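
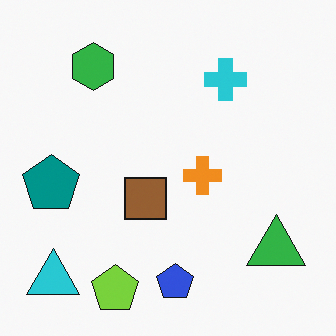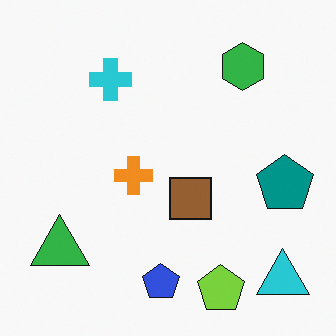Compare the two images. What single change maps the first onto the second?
The image was flipped horizontally (left ↔ right).

The teal pentagon is in the left of the first image and the right of the second — shapes on opposite sides of the vertical midline have swapped in a mirror flip.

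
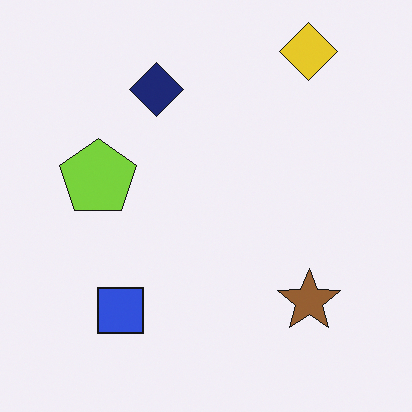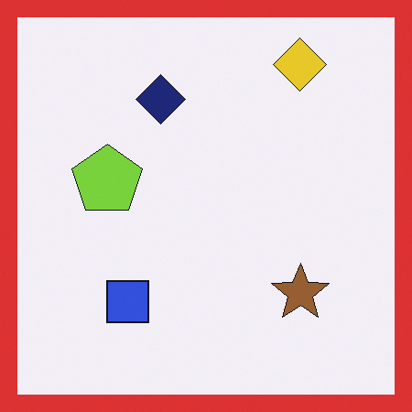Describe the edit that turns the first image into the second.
The image was framed with a red border.

A solid red frame runs around the edge of the second image, with the content slightly shrunk inside it.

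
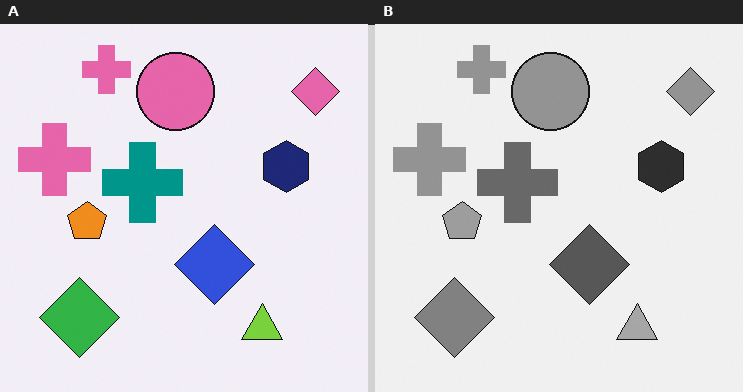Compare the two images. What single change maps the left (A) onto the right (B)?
This is the original image converted to grayscale.

All color is removed — every shape is now a shade of grey.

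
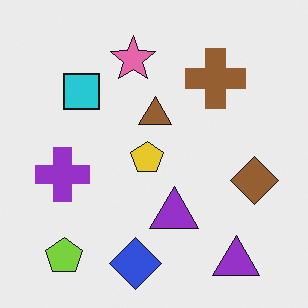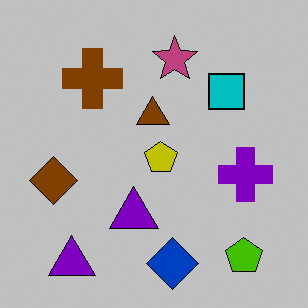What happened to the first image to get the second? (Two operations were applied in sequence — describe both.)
The second image is the first flipped horizontally (left ↔ right), then heavily posterized to just a handful of flat colors.

The brown diamond is in the right of the first image and the left of the second — shapes on opposite sides of the vertical midline have swapped in a mirror flip. Each flat color has snapped to a coarser quantized level — most visibly, the near-white background has dropped to a flat grey.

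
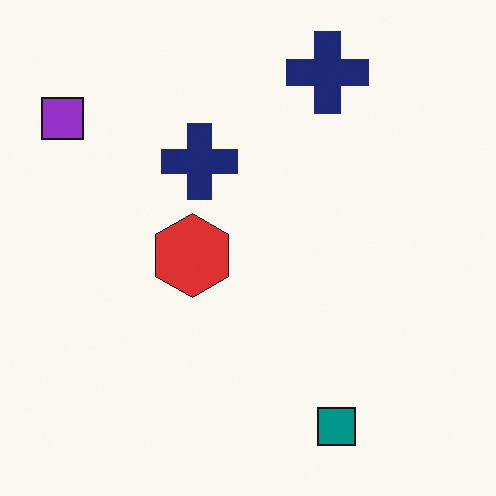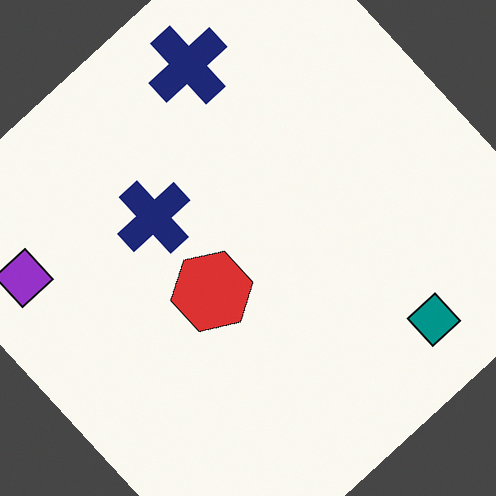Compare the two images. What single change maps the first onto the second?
The transformation is: rotated counter-clockwise by a large amount — several tens of degrees.

Every shape is tilted by the same angle and the image corners show triangular fill wedges — a whole-image rotation by a non-right angle.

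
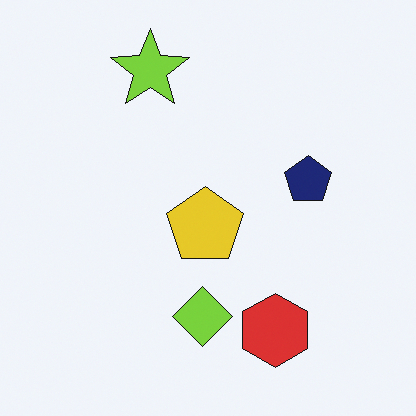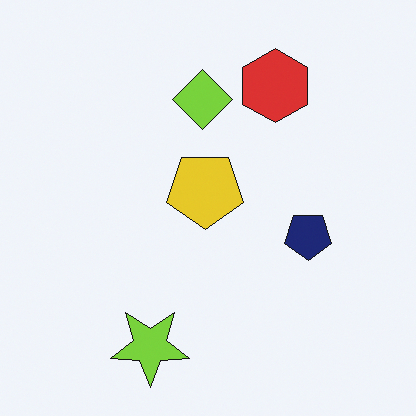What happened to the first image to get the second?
It was flipped vertically (top ↔ bottom).

The lime star is in the top of the first image and the bottom of the second — shapes on opposite sides of the horizontal midline have swapped in a mirror flip.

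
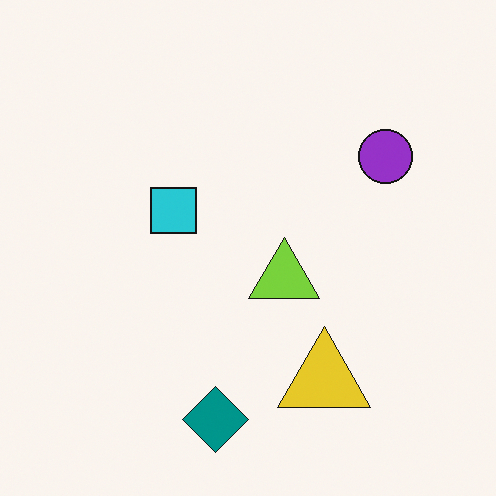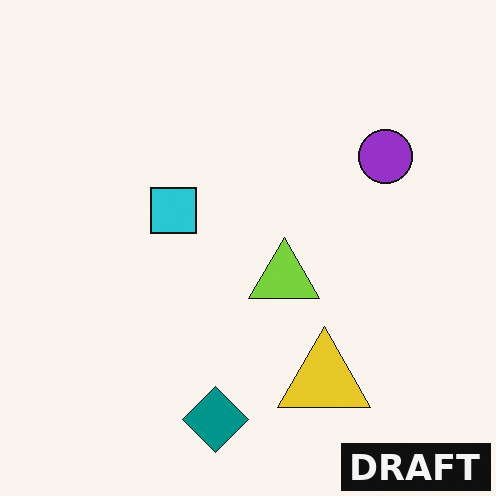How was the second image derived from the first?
The transformation is: watermarked with the text "DRAFT" in the lower-right corner.

A dark label reading "DRAFT" appears in the lower-right corner.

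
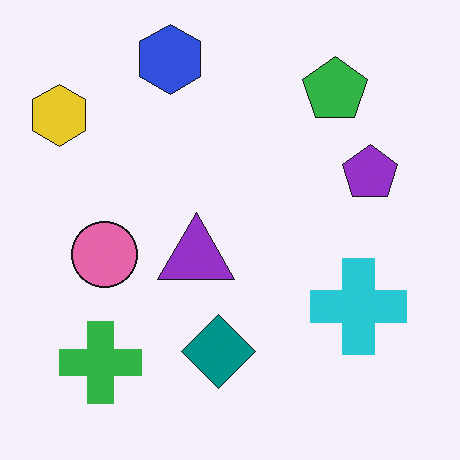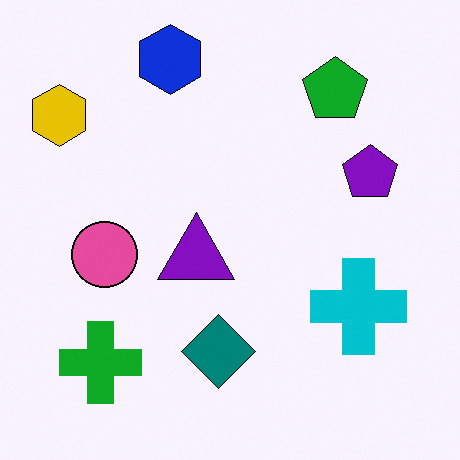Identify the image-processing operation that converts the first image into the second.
The image was given slightly increased contrast.

Tones are pushed away from mid-grey across the whole image — a global contrast change.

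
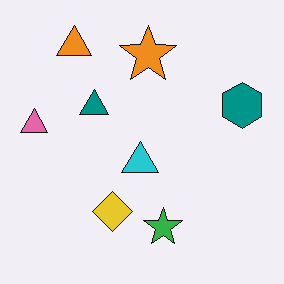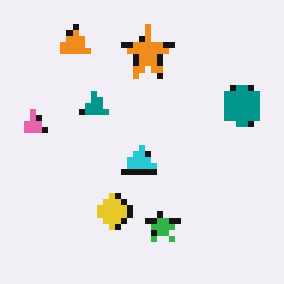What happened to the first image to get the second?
The transformation is: moderately pixelated.

Shapes are reduced to large square blocks; fine edges and outlines are lost — a downscale-then-upscale (mosaic) effect.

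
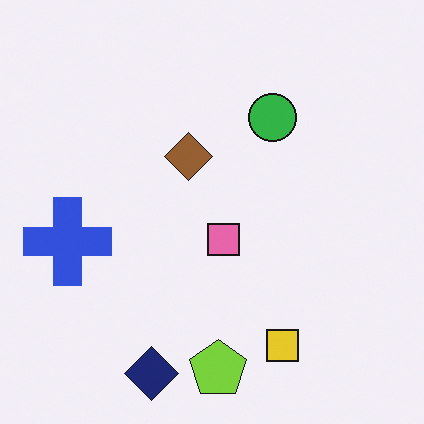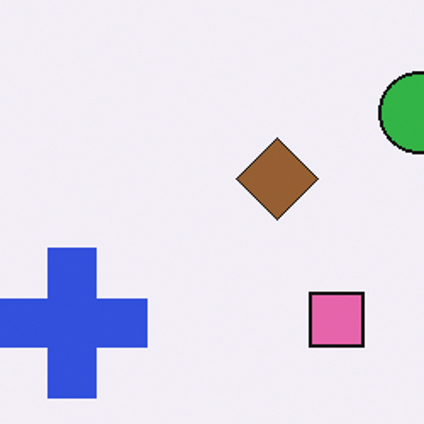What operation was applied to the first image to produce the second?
It was cropped to a noticeably smaller region and rescaled.

The visible shapes are larger and the field of view is narrower; shapes near the original edges may be partly or wholly outside the frame — a crop-and-rescale.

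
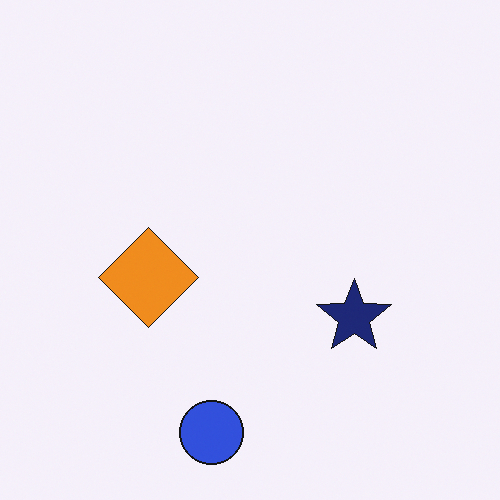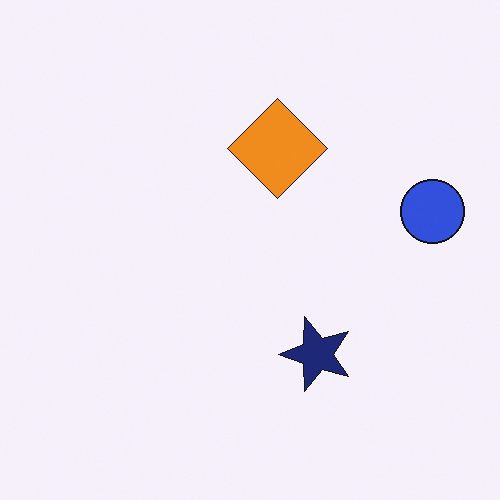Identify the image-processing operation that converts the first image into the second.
This is the original image transposed (reflected across the top-left ↔ bottom-right diagonal).

Shapes have swapped their row and column positions — what was in the top-right is now in the bottom-left — a diagonal reflection.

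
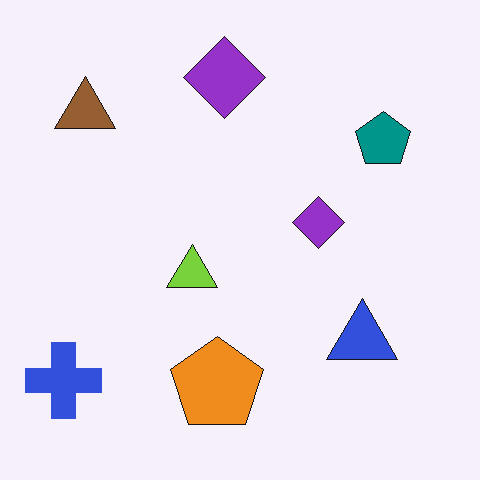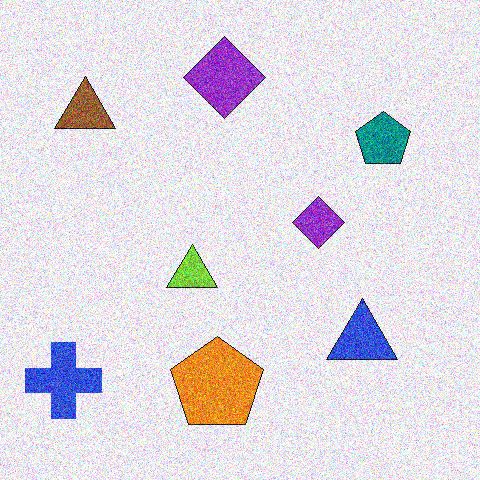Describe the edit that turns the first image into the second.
This is the original image degraded with heavy additive noise.

Random speckle covers the whole image, including the flat background.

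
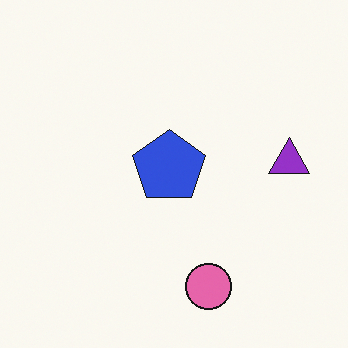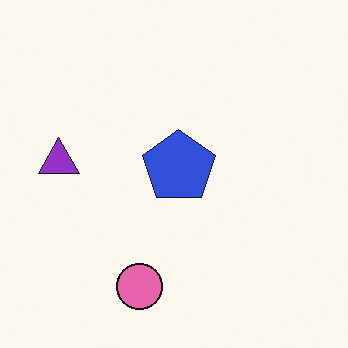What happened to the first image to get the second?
Flipped horizontally (left ↔ right).

The purple triangle is in the right of the first image and the left of the second — shapes on opposite sides of the vertical midline have swapped in a mirror flip.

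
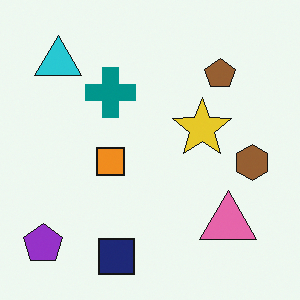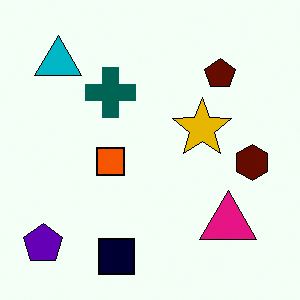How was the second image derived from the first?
The transformation is: boosted in contrast.

Tones are pushed away from mid-grey across the whole image — a global contrast change.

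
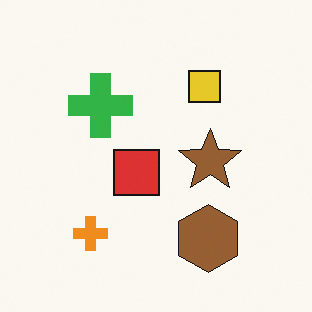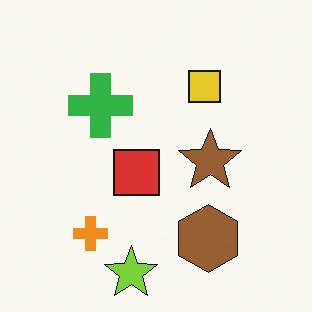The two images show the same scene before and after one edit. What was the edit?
The second image is the first overlaid with an additional lime star.

A lime star appears in the second image that is absent from the first.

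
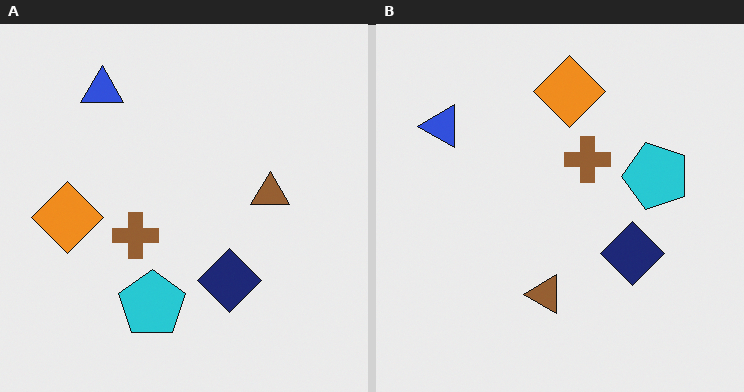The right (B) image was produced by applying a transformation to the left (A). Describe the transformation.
This is the original image transposed (reflected across the top-left ↔ bottom-right diagonal).

Shapes have swapped their row and column positions — what was in the top-right is now in the bottom-left — a diagonal reflection.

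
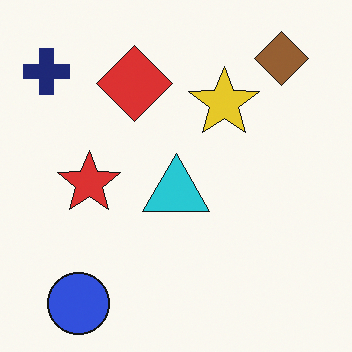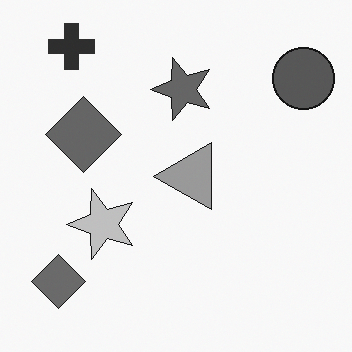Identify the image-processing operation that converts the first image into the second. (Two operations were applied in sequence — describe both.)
It was converted to grayscale, then transposed (reflected across the top-left ↔ bottom-right diagonal).

All color is removed — every shape is now a shade of grey. Shapes have swapped their row and column positions — what was in the top-right is now in the bottom-left — a diagonal reflection.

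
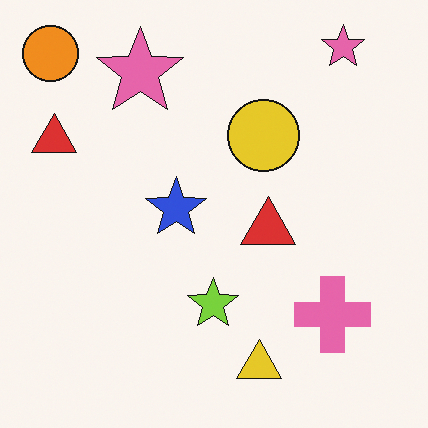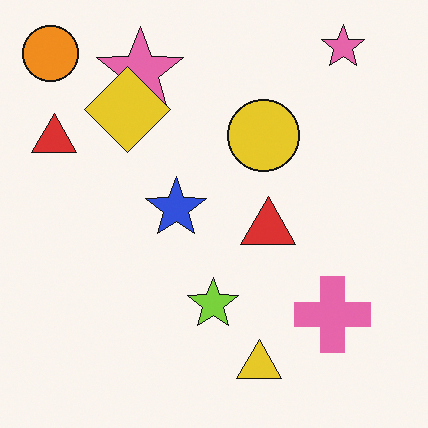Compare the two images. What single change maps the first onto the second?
The image was overlaid with an additional yellow diamond.

A yellow diamond appears in the second image that is absent from the first.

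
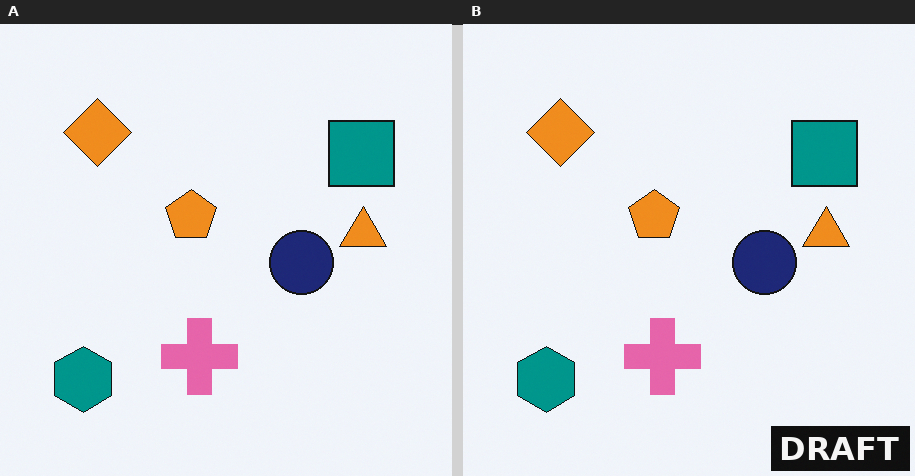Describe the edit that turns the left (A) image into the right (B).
This is the original image watermarked with the text "DRAFT" in the lower-right corner.

A dark label reading "DRAFT" appears in the lower-right corner.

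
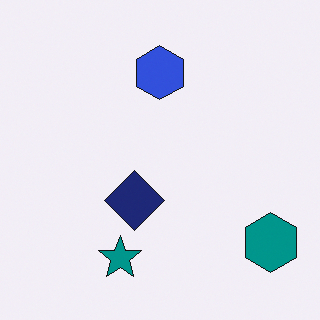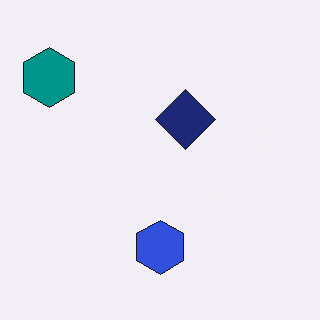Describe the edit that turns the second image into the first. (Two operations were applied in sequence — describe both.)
It was rotated 180°, then overlaid with an additional teal star.

The teal hexagon sits in the top-left of the second image and the bottom-right of the first — consistent with a whole-image 180° rotation. A teal star appears in the first image that is absent from the second.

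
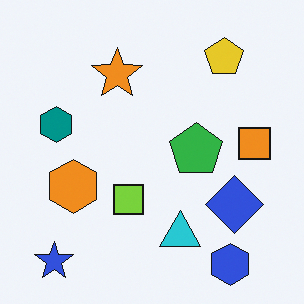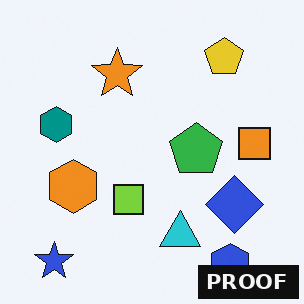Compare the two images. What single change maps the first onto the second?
It was watermarked with the text "PROOF" in the lower-right corner.

A dark label reading "PROOF" appears in the lower-right corner.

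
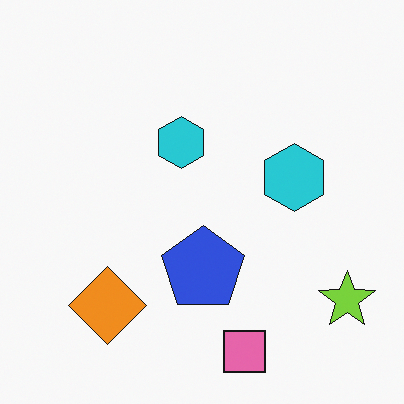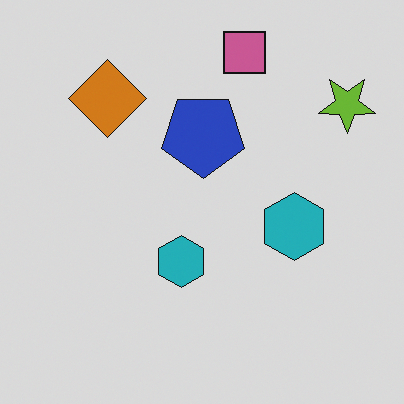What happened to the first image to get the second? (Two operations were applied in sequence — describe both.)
The second image is the first slightly darkened, then flipped vertically (top ↔ bottom).

Every pixel — background and shapes alike — is uniformly darkened. The pink square is in the bottom of the first image and the top of the second — shapes on opposite sides of the horizontal midline have swapped in a mirror flip.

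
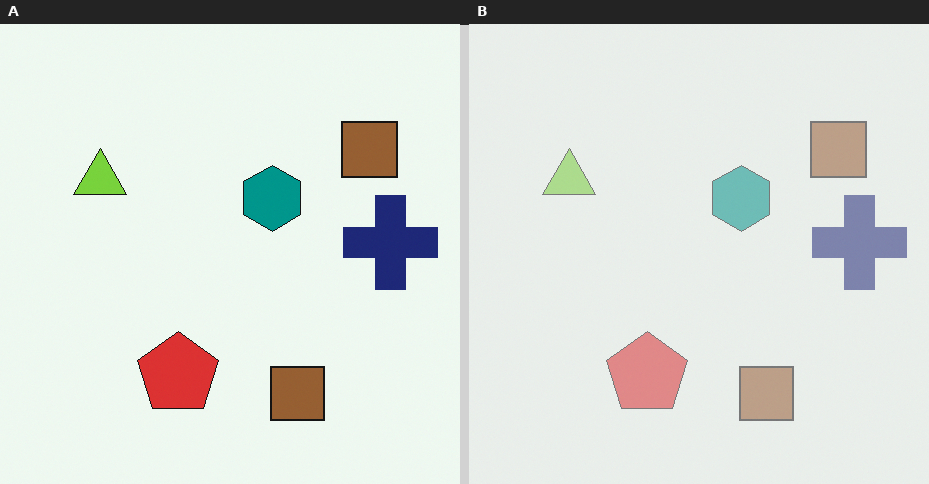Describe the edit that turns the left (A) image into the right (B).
It was given much lower contrast.

Tones are pushed toward mid-grey across the whole image — a global contrast change.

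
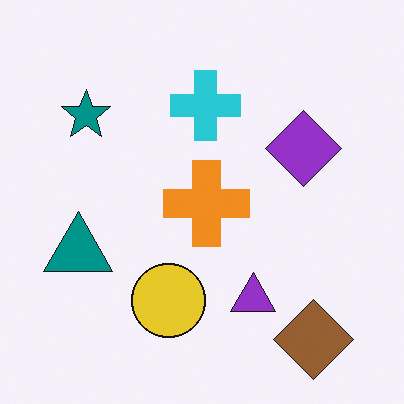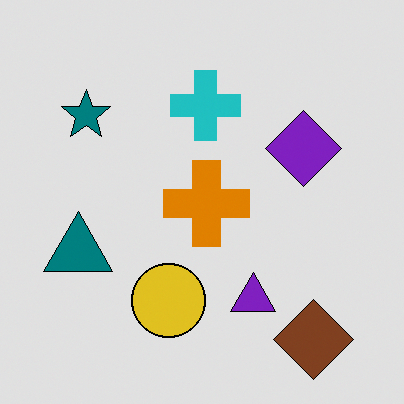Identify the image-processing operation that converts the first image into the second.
The image was moderately posterized.

Each flat color has snapped to a coarser quantized level — most visibly, the near-white background has dropped to a flat grey.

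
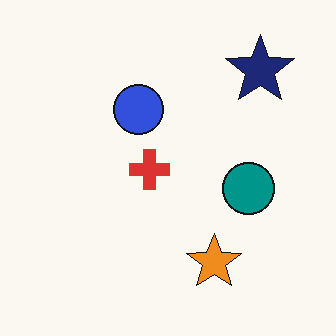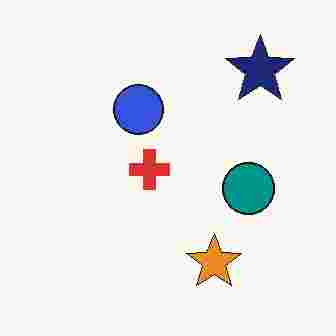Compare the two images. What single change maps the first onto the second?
The second image is the first degraded with heavy JPEG compression.

Blocky 8×8 compression artifacts appear around shape edges and the flat background shows ringing — characteristic JPEG degradation.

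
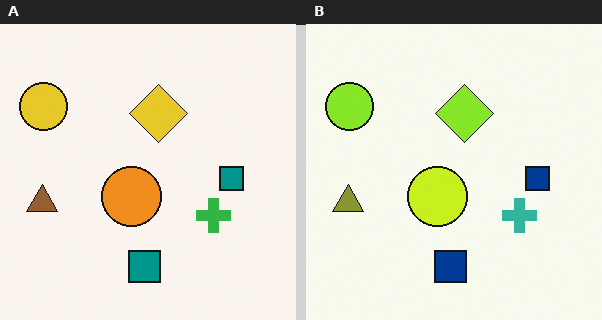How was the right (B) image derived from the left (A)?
The right (B) image is the left (A) hue-shifted slightly.

Every shape's color has rotated by the same amount around the hue wheel — a uniform hue shift.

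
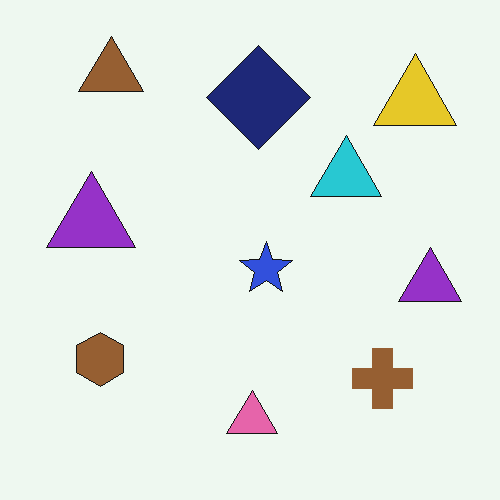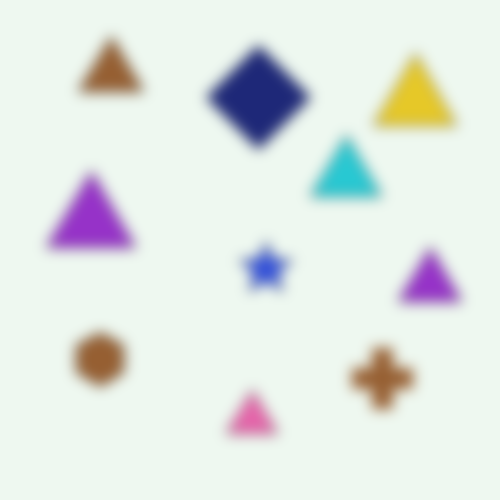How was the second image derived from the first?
Strongly gaussian-blurred.

Shape edges and outlines are uniformly softened across the whole image.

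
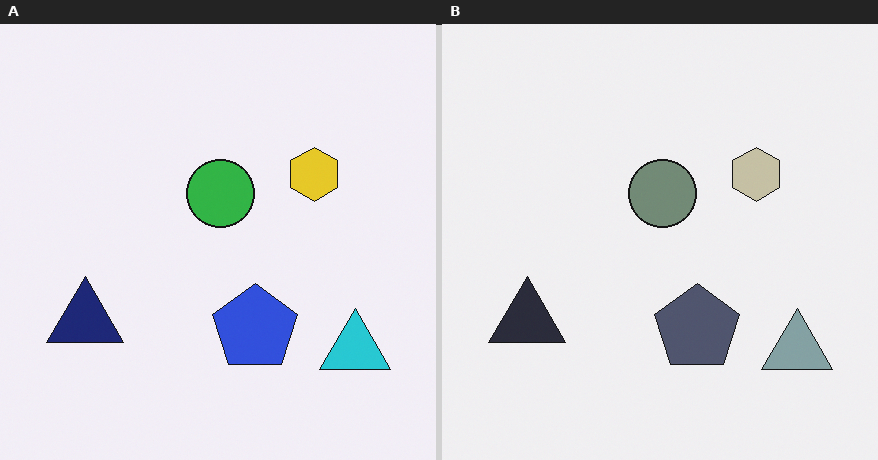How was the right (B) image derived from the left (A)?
Made much more muted (saturation change).

All colors are more muted and greyish — a global saturation change.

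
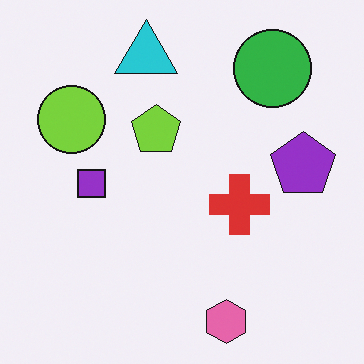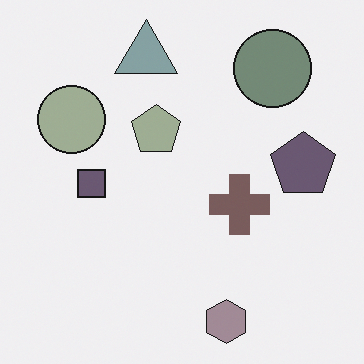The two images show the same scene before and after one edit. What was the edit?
The second image is the first heavily desaturated.

All colors are more muted and greyish — a global saturation change.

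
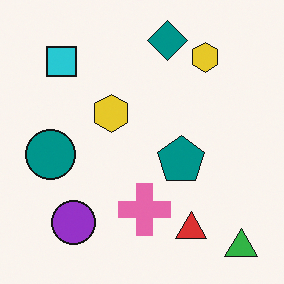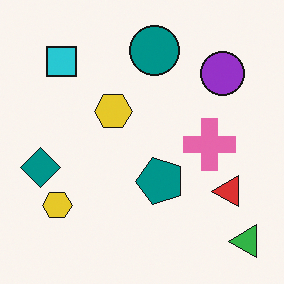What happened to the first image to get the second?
This is the original image transposed (reflected across the top-left ↔ bottom-right diagonal).

Shapes have swapped their row and column positions — what was in the top-right is now in the bottom-left — a diagonal reflection.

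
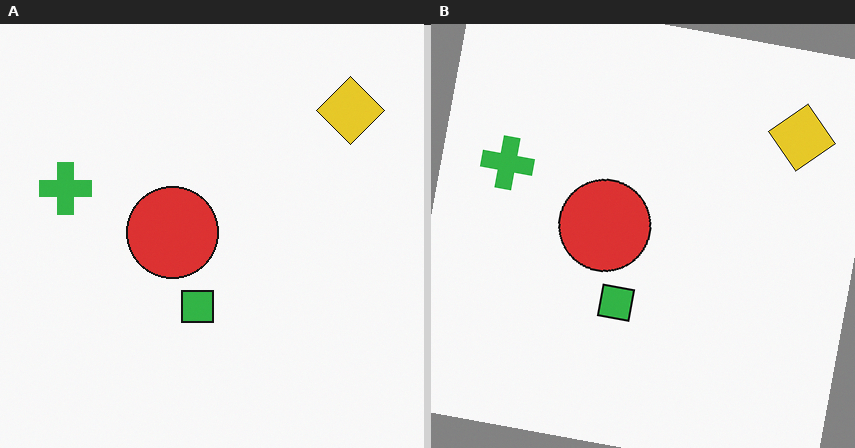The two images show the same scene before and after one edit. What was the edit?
This is the original image rotated clockwise by a small amount.

Every shape is tilted by the same angle and the image corners show triangular fill wedges — a whole-image rotation by a non-right angle.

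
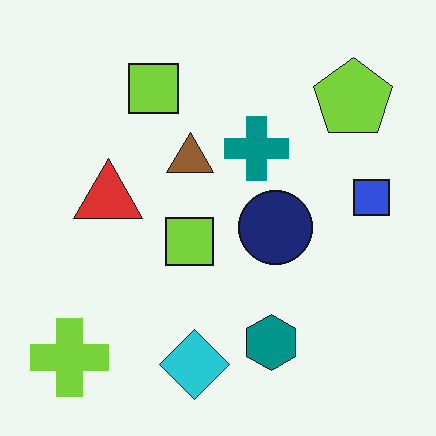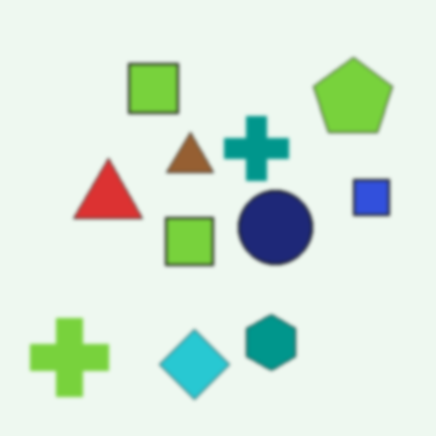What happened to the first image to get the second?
This is the original image given a subtle gaussian blur.

Shape edges and outlines are uniformly softened across the whole image.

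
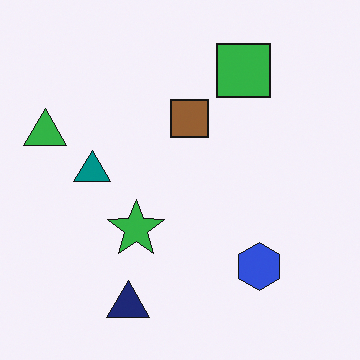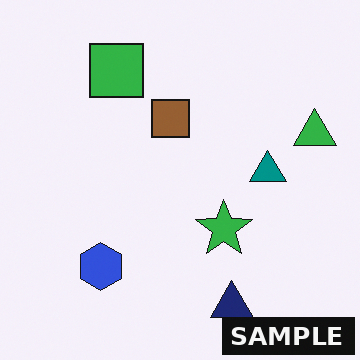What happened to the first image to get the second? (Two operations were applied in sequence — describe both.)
The second image is the first flipped horizontally (left ↔ right), then watermarked with the text "SAMPLE" in the lower-right corner.

The green triangle is in the left of the first image and the right of the second — shapes on opposite sides of the vertical midline have swapped in a mirror flip. A dark label reading "SAMPLE" appears in the lower-right corner.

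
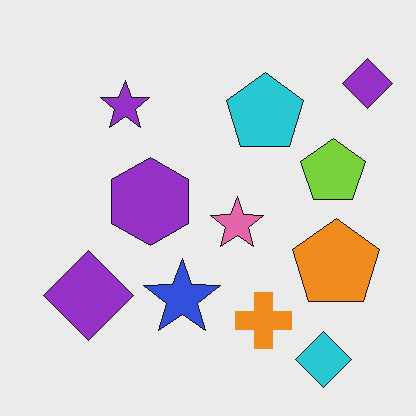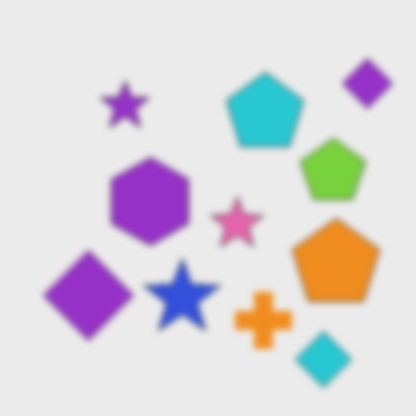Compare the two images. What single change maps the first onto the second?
It was moderately blurred.

Shape edges and outlines are uniformly softened across the whole image.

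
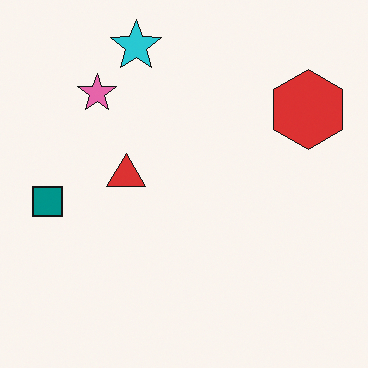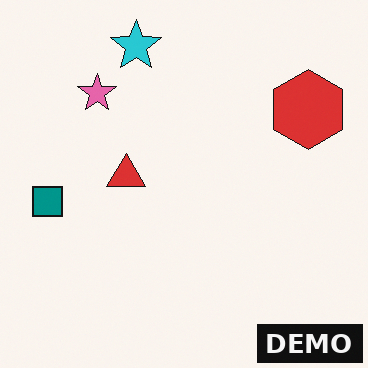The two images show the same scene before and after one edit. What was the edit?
It was watermarked with the text "DEMO" in the lower-right corner.

A dark label reading "DEMO" appears in the lower-right corner.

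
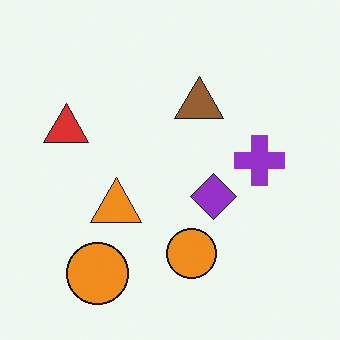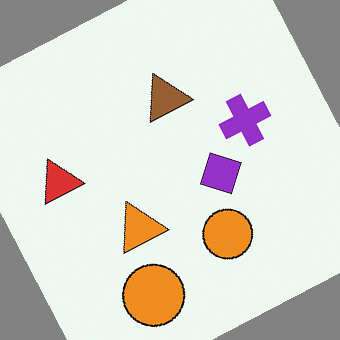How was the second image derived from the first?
The second image is the first rotated counter-clockwise by a moderate amount.

Every shape is tilted by the same angle and the image corners show triangular fill wedges — a whole-image rotation by a non-right angle.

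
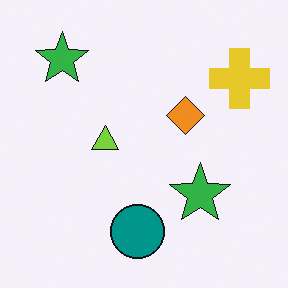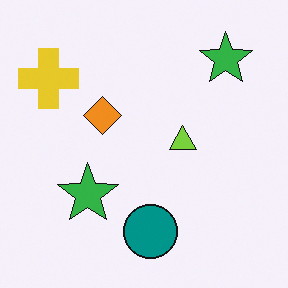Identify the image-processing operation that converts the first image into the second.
The image was flipped horizontally (left ↔ right).

The yellow cross is in the top-right of the first image and the top-left of the second — shapes on opposite sides of the vertical midline have swapped in a mirror flip.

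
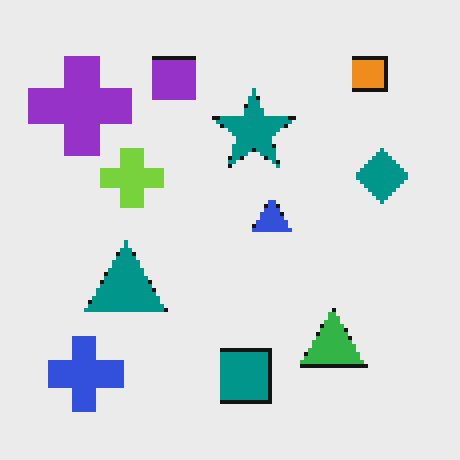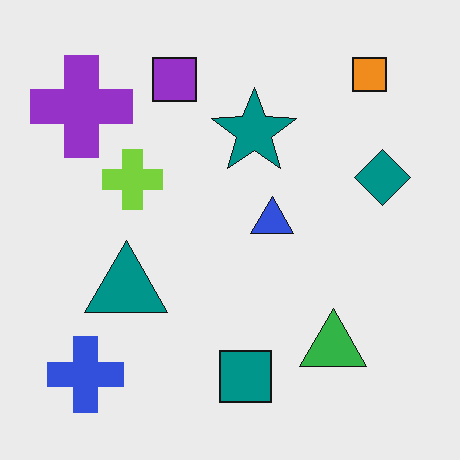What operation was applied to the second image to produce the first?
The image was mildly pixelated.

Shapes are reduced to large square blocks; fine edges and outlines are lost — a downscale-then-upscale (mosaic) effect.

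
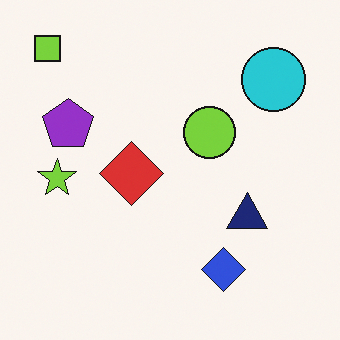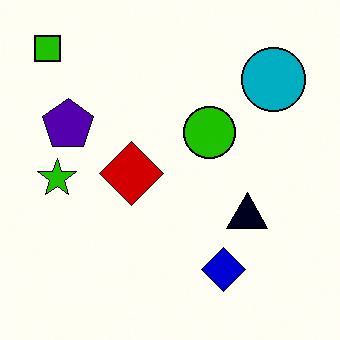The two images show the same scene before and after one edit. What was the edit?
This is the original image given much higher contrast.

Tones are pushed away from mid-grey across the whole image — a global contrast change.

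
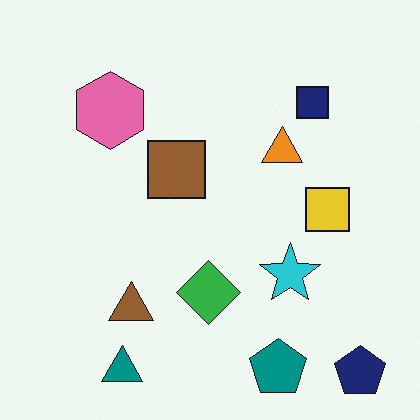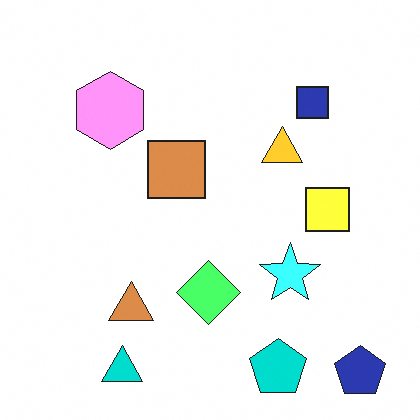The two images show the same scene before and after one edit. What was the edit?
This is the original image substantially brightened.

Every pixel — background and shapes alike — is uniformly brightened.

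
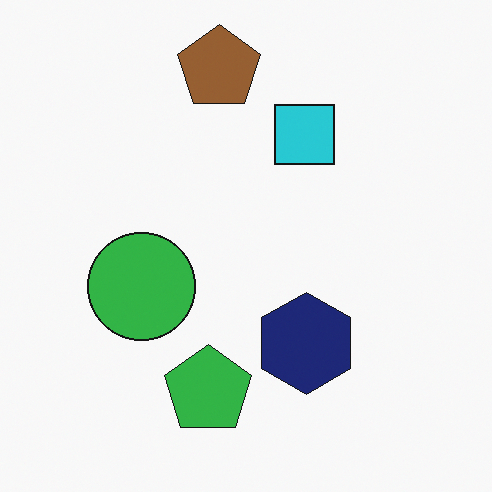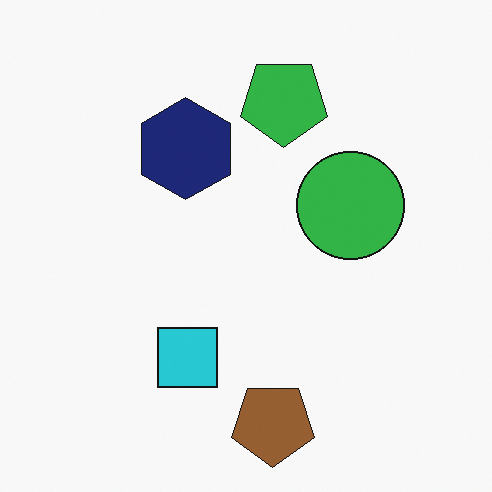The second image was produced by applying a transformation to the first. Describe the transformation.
It was rotated 180°.

The brown pentagon sits in the top of the first image and the bottom of the second — consistent with a whole-image 180° rotation.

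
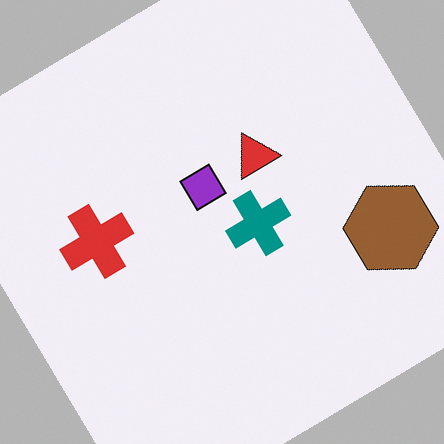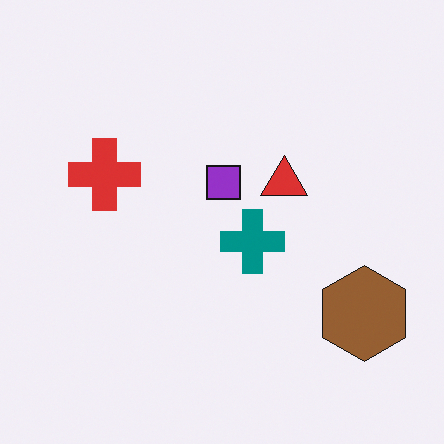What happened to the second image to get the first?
The first image is the second rotated counter-clockwise by a large amount — several tens of degrees.

Every shape is tilted by the same angle and the image corners show triangular fill wedges — a whole-image rotation by a non-right angle.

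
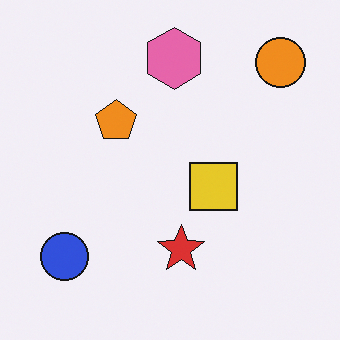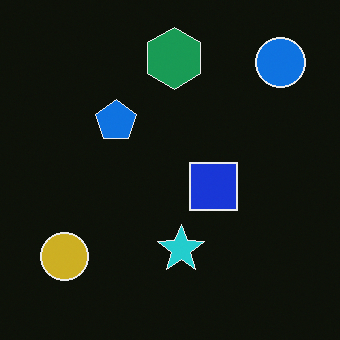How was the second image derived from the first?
The second image is the first color-inverted (negative).

The light background has become dark and every shape's color is its complement — a photographic negative.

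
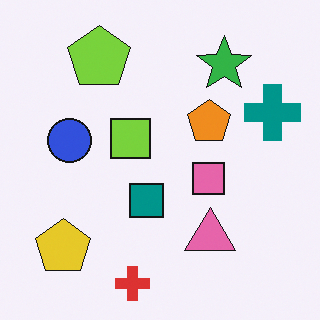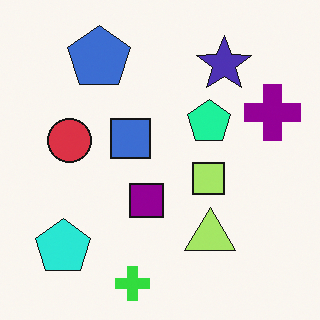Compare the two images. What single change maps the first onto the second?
It was hue-shifted noticeably.

Every shape's color has rotated by the same amount around the hue wheel — a uniform hue shift.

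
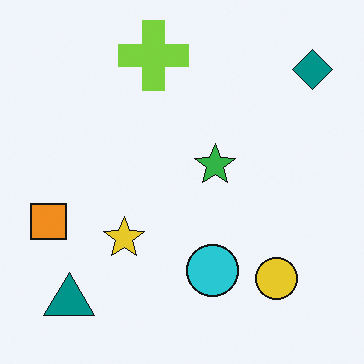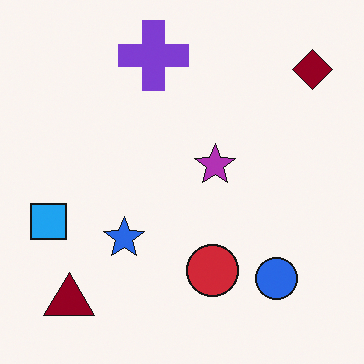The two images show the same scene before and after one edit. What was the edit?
Hue-shifted through roughly half the color wheel.

Every shape's color has rotated by the same amount around the hue wheel — a uniform hue shift.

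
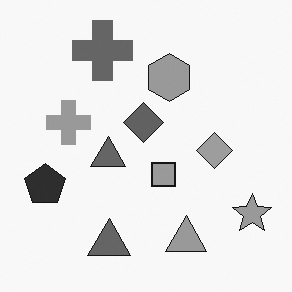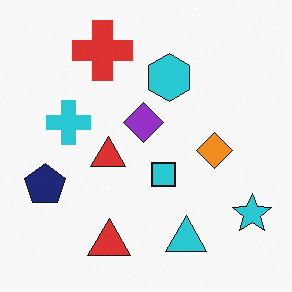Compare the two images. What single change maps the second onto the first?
This is the original image converted to grayscale.

All color is removed — every shape is now a shade of grey.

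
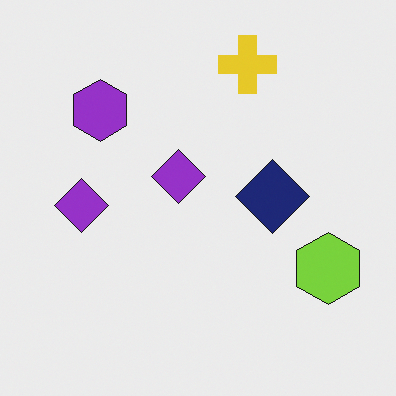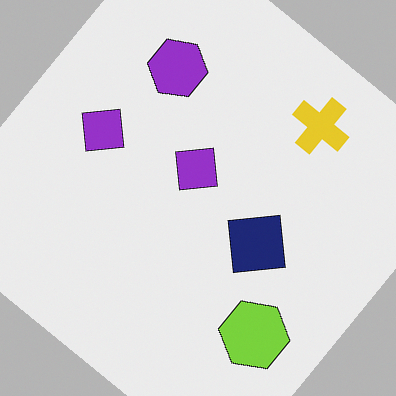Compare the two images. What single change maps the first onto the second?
This is the original image rotated clockwise by a large amount — several tens of degrees.

Every shape is tilted by the same angle and the image corners show triangular fill wedges — a whole-image rotation by a non-right angle.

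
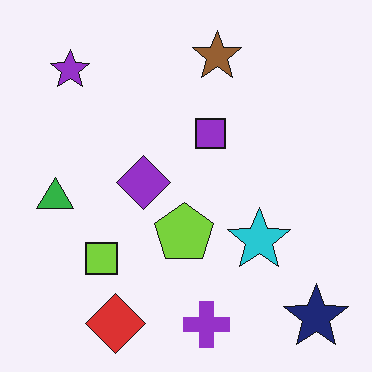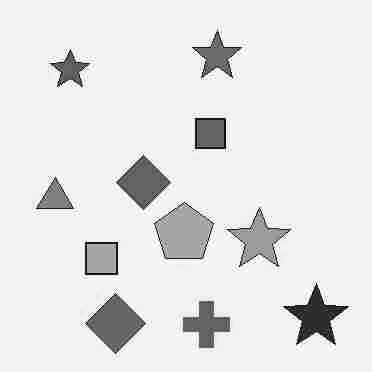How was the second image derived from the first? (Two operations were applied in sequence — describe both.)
The second image is the first degraded with heavy JPEG compression, then converted to grayscale.

Blocky 8×8 compression artifacts appear around shape edges and the flat background shows ringing — characteristic JPEG degradation. All color is removed — every shape is now a shade of grey.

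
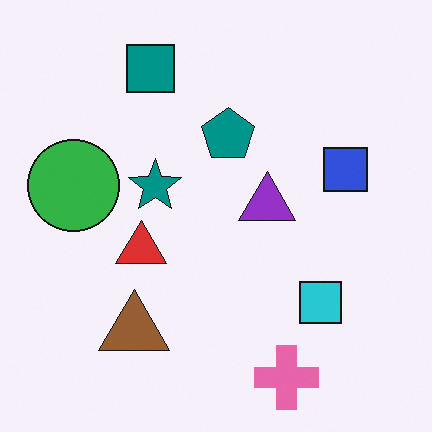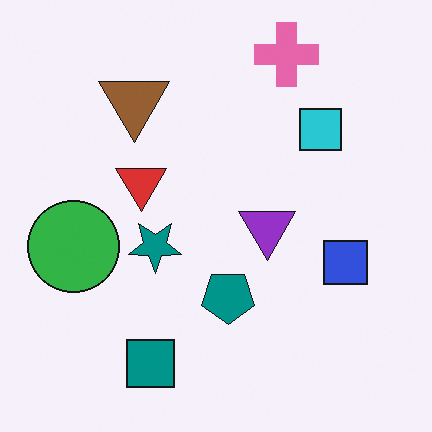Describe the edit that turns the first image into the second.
Flipped vertically (top ↔ bottom).

The pink cross is in the bottom of the first image and the top of the second — shapes on opposite sides of the horizontal midline have swapped in a mirror flip.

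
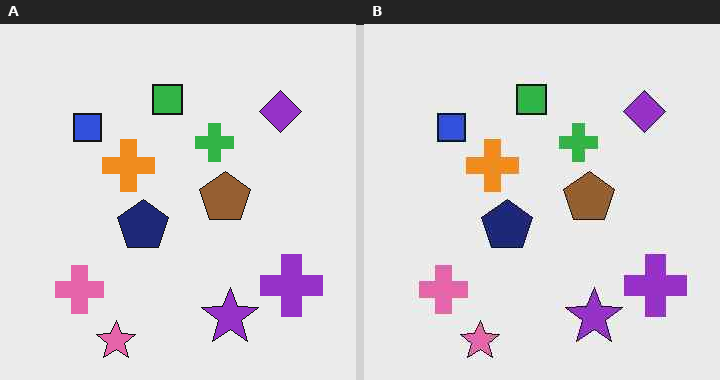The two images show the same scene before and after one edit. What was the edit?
It was JPEG-compressed with visible artifacts.

Blocky 8×8 compression artifacts appear around shape edges and the flat background shows ringing — characteristic JPEG degradation.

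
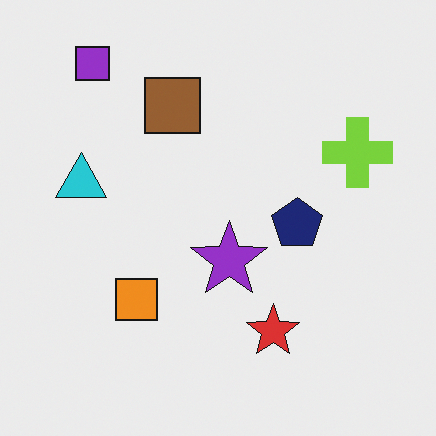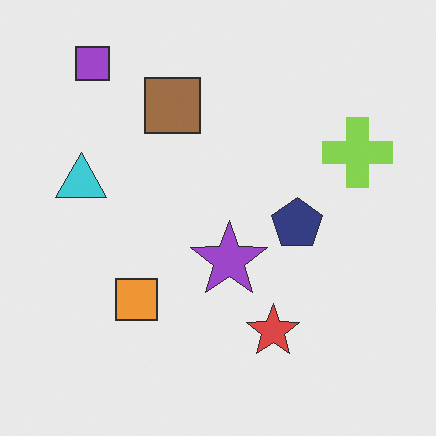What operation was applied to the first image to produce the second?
It was given slightly reduced contrast.

Tones are pushed toward mid-grey across the whole image — a global contrast change.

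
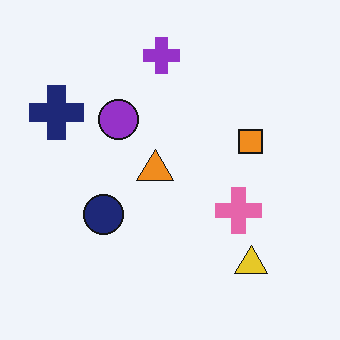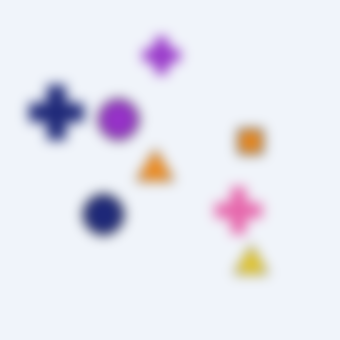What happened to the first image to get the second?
The transformation is: strongly gaussian-blurred.

Shape edges and outlines are uniformly softened across the whole image.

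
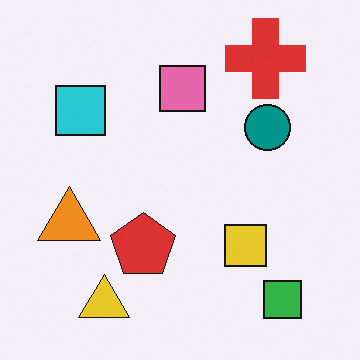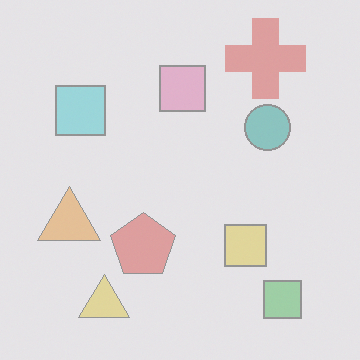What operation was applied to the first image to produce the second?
It was given much lower contrast.

Tones are pushed toward mid-grey across the whole image — a global contrast change.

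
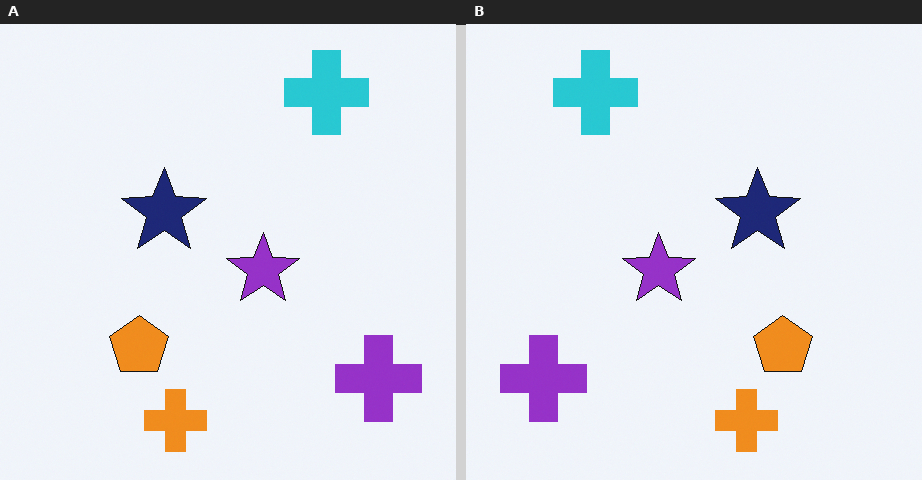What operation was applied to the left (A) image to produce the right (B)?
The right (B) image is the left (A) flipped horizontally (left ↔ right).

The purple cross is in the bottom-right of the left (A) image and the bottom-left of the right (B) — shapes on opposite sides of the vertical midline have swapped in a mirror flip.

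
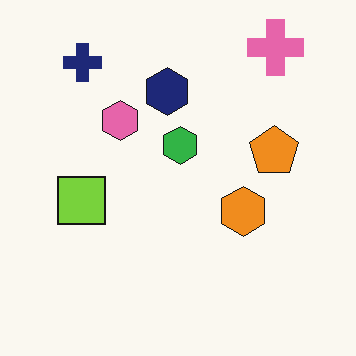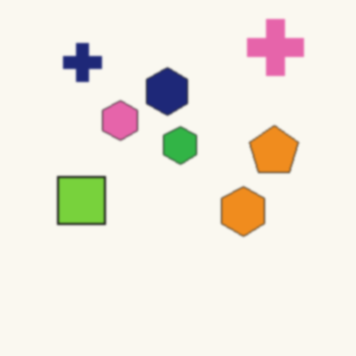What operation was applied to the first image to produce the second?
It was lightly blurred.

Shape edges and outlines are uniformly softened across the whole image.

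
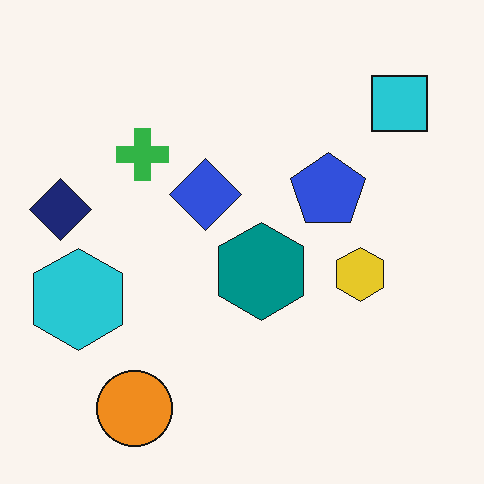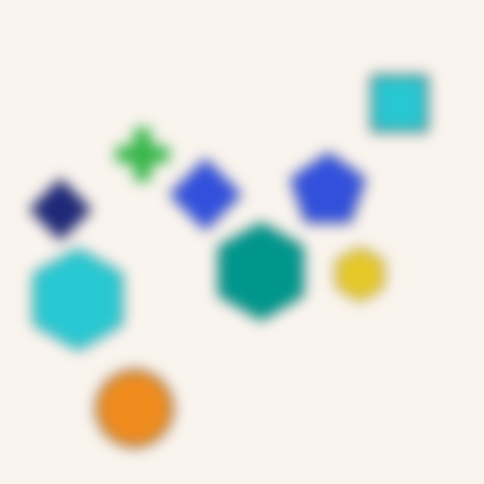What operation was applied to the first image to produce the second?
It was heavily blurred.

Shape edges and outlines are uniformly softened across the whole image.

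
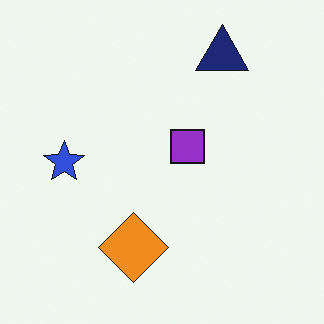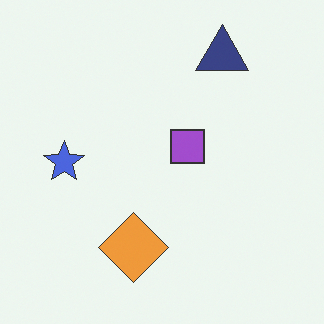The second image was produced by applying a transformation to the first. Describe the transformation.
Given slightly reduced contrast.

Tones are pushed toward mid-grey across the whole image — a global contrast change.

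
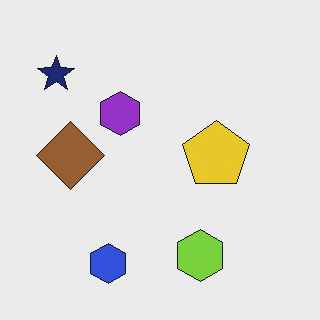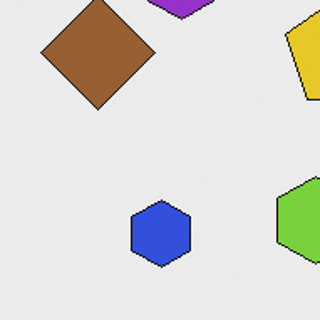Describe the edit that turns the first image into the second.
The image was cropped tightly and scaled back up.

The visible shapes are larger and the field of view is narrower; shapes near the original edges may be partly or wholly outside the frame — a crop-and-rescale.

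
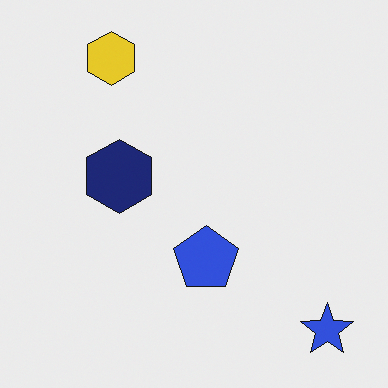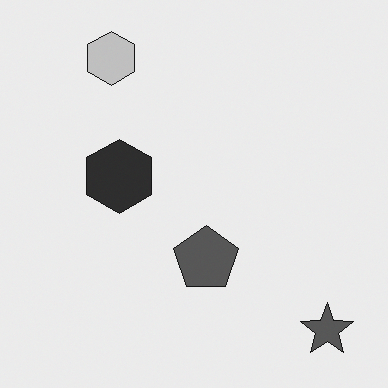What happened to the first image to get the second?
The image was converted to grayscale.

All color is removed — every shape is now a shade of grey.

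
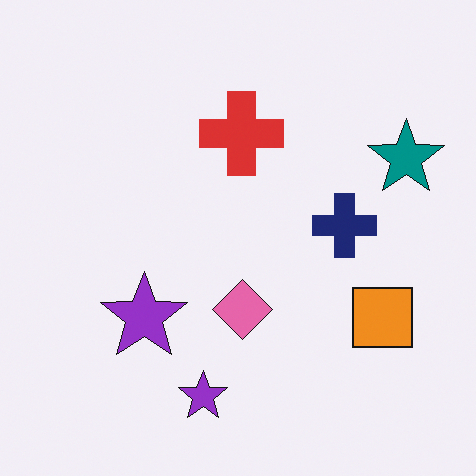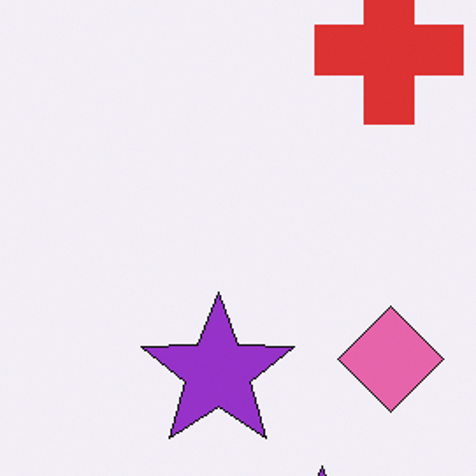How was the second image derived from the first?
The transformation is: cropped to a noticeably smaller region and rescaled.

The visible shapes are larger and the field of view is narrower; shapes near the original edges may be partly or wholly outside the frame — a crop-and-rescale.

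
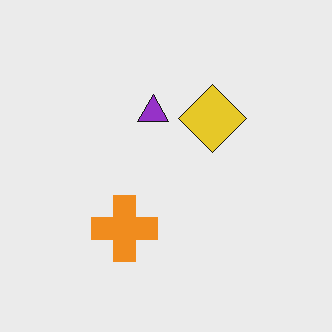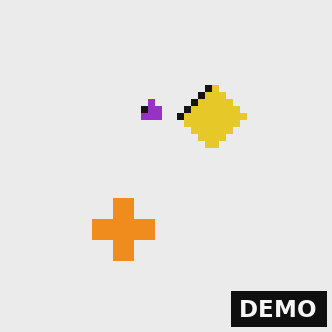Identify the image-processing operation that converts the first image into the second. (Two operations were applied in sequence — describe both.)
The transformation is: moderately pixelated, then watermarked with the text "DEMO" in the lower-right corner.

Shapes are reduced to large square blocks; fine edges and outlines are lost — a downscale-then-upscale (mosaic) effect. A dark label reading "DEMO" appears in the lower-right corner.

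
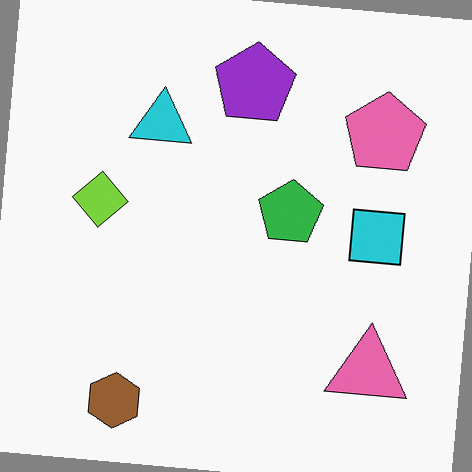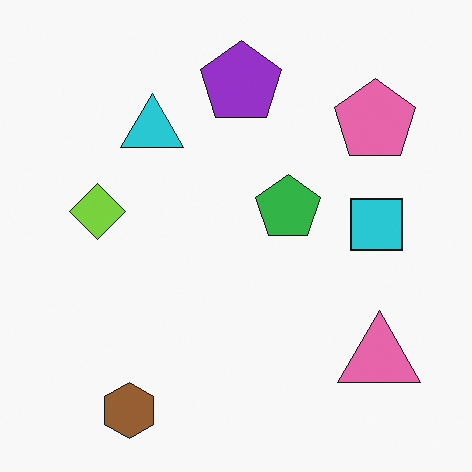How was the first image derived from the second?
Rotated clockwise by a slight angle.

Every shape is tilted by the same angle and the image corners show triangular fill wedges — a whole-image rotation by a non-right angle.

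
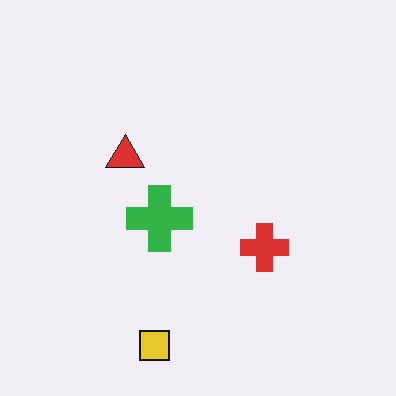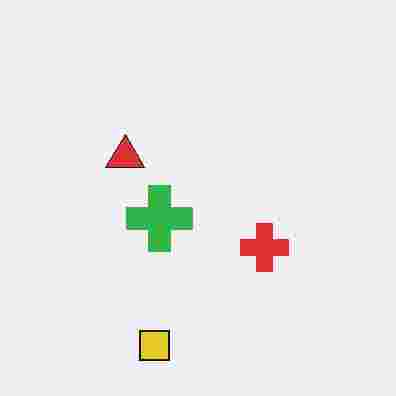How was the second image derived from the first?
The transformation is: degraded with heavy JPEG compression.

Blocky 8×8 compression artifacts appear around shape edges and the flat background shows ringing — characteristic JPEG degradation.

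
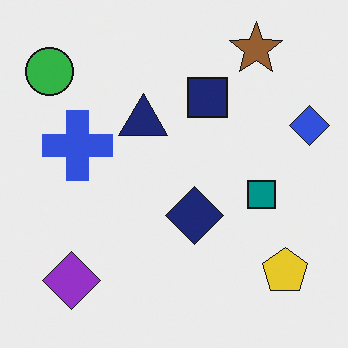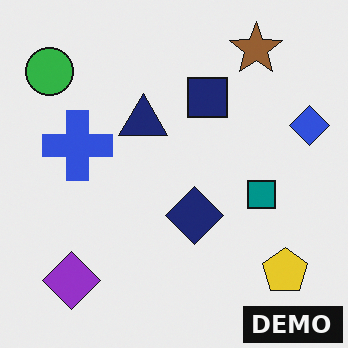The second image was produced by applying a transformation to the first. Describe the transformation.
Watermarked with the text "DEMO" in the lower-right corner.

A dark label reading "DEMO" appears in the lower-right corner.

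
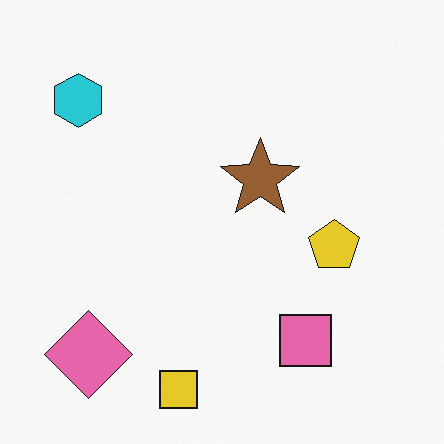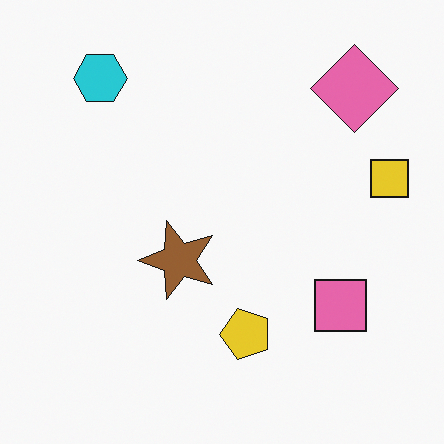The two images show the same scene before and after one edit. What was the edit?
The second image is the first transposed (reflected across the top-left ↔ bottom-right diagonal).

Shapes have swapped their row and column positions — what was in the top-right is now in the bottom-left — a diagonal reflection.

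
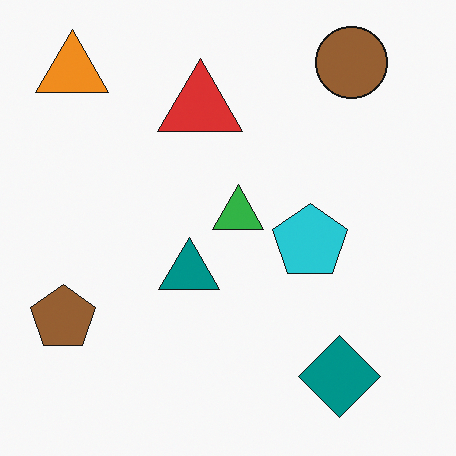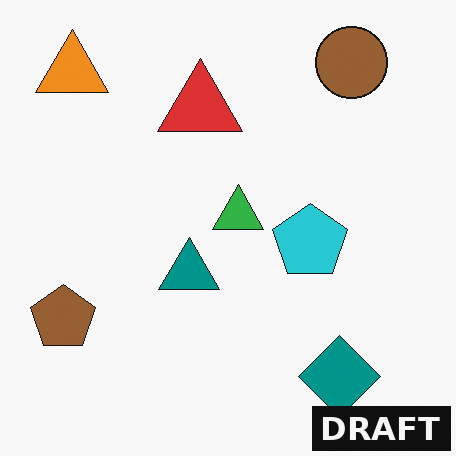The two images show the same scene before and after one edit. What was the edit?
Watermarked with the text "DRAFT" in the lower-right corner.

A dark label reading "DRAFT" appears in the lower-right corner.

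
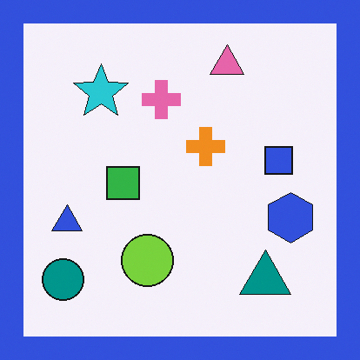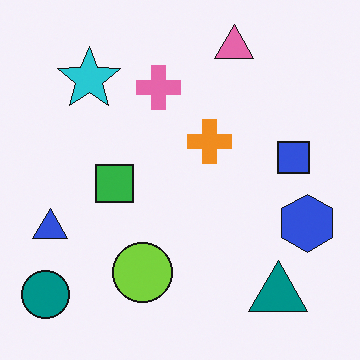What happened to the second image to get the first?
This is the original image framed with a blue border.

A solid blue frame runs around the edge of the first image, with the content slightly shrunk inside it.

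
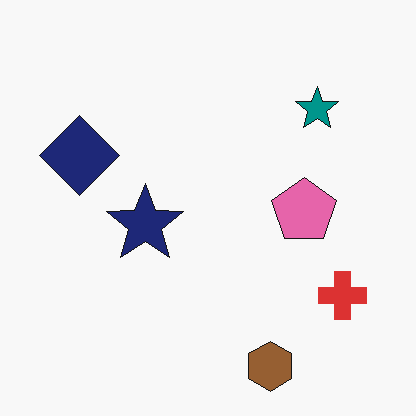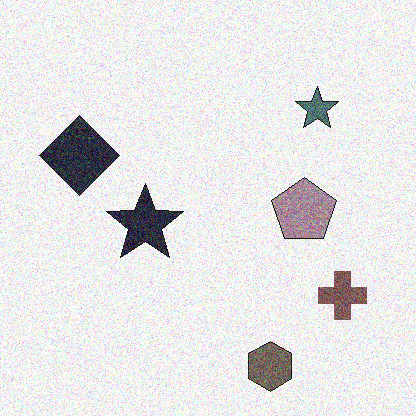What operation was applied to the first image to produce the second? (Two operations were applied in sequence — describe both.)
Made much more muted (saturation change), then degraded with visible gaussian noise.

All colors are more muted and greyish — a global saturation change. Random speckle covers the whole image, including the flat background.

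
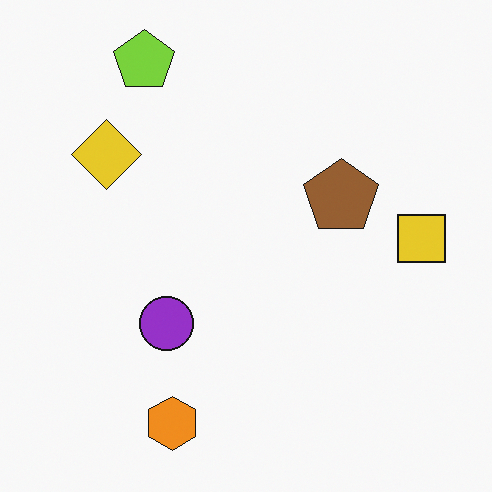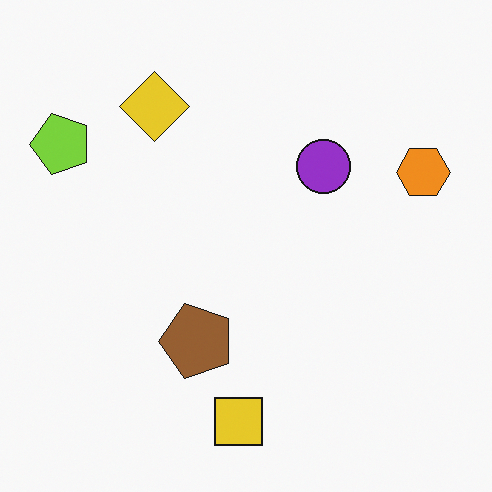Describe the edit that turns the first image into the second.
This is the original image transposed (reflected across the top-left ↔ bottom-right diagonal).

Shapes have swapped their row and column positions — what was in the top-right is now in the bottom-left — a diagonal reflection.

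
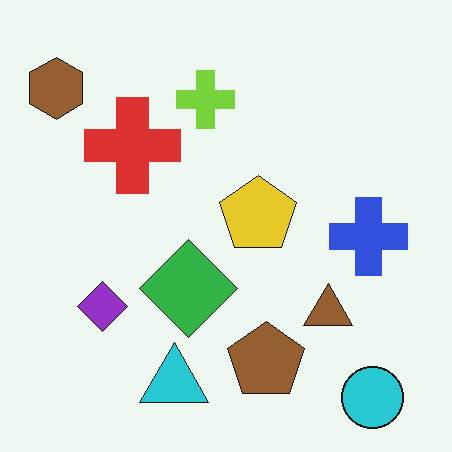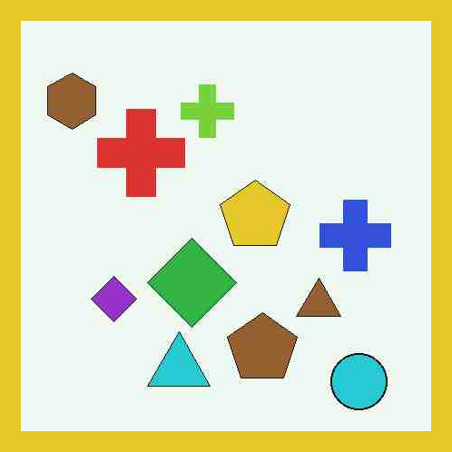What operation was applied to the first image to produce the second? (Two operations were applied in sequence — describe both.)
The transformation is: degraded with heavy JPEG compression, then framed with a yellow border.

Blocky 8×8 compression artifacts appear around shape edges and the flat background shows ringing — characteristic JPEG degradation. A solid yellow frame runs around the edge of the second image, with the content slightly shrunk inside it.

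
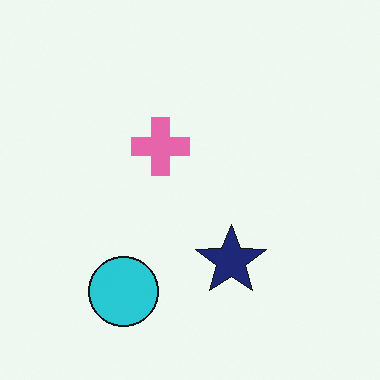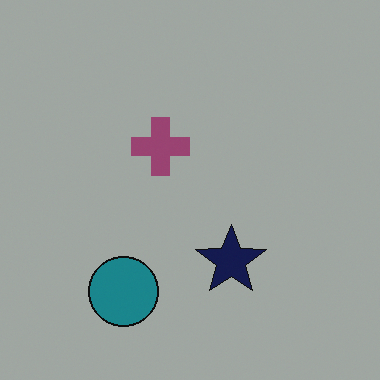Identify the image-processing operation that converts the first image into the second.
This is the original image darkened a lot.

Every pixel — background and shapes alike — is uniformly darkened.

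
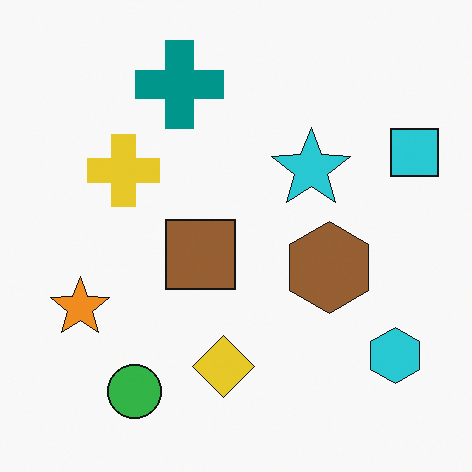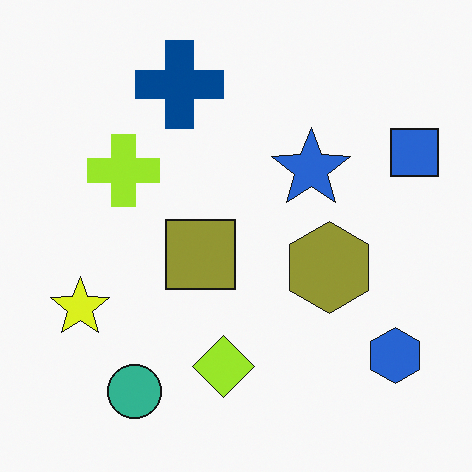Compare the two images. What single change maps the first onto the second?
This is the original image hue-shifted slightly.

Every shape's color has rotated by the same amount around the hue wheel — a uniform hue shift.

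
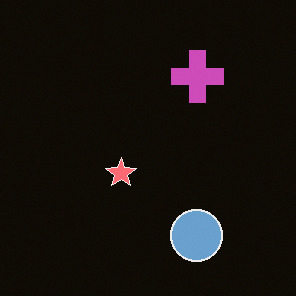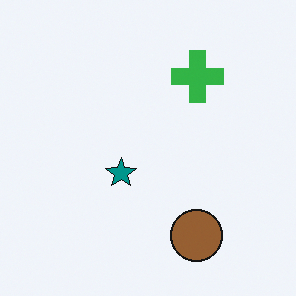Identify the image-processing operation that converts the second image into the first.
This is the original image color-inverted (negative).

The light background has become dark and every shape's color is its complement — a photographic negative.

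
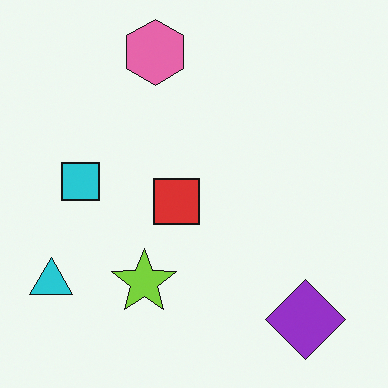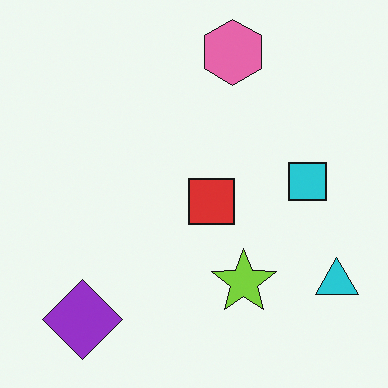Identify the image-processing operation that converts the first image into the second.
The second image is the first flipped horizontally (left ↔ right).

The cyan triangle is in the bottom-left of the first image and the bottom-right of the second — shapes on opposite sides of the vertical midline have swapped in a mirror flip.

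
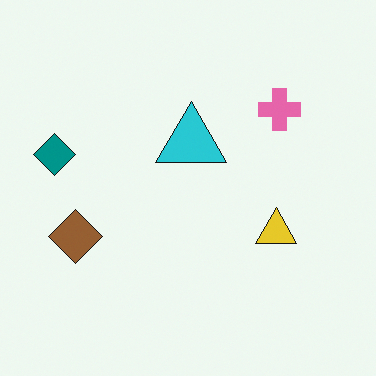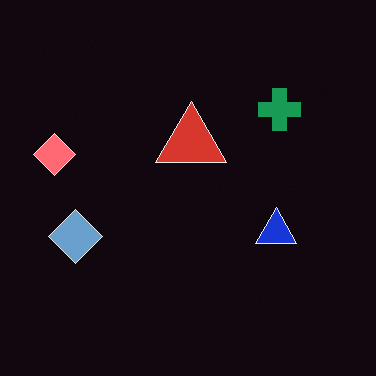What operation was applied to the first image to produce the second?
The transformation is: color-inverted (negative).

The light background has become dark and every shape's color is its complement — a photographic negative.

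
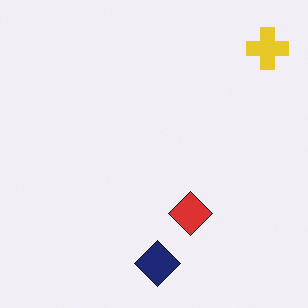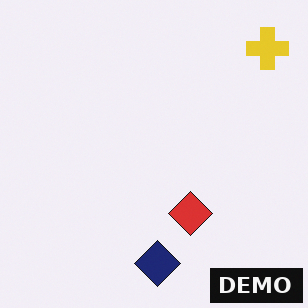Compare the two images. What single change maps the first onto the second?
The transformation is: watermarked with the text "DEMO" in the lower-right corner.

A dark label reading "DEMO" appears in the lower-right corner.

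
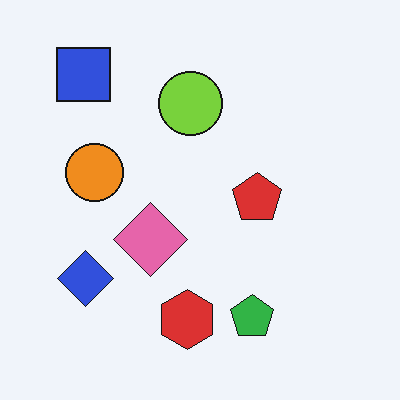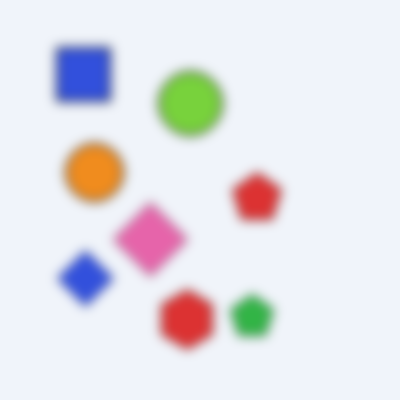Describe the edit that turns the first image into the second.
The image was heavily blurred.

Shape edges and outlines are uniformly softened across the whole image.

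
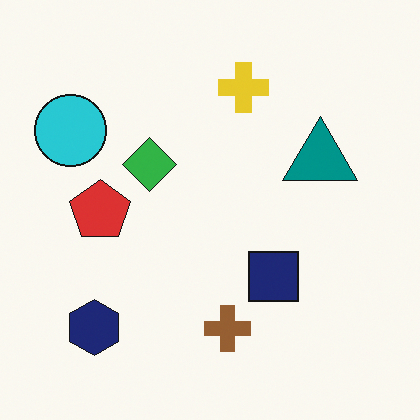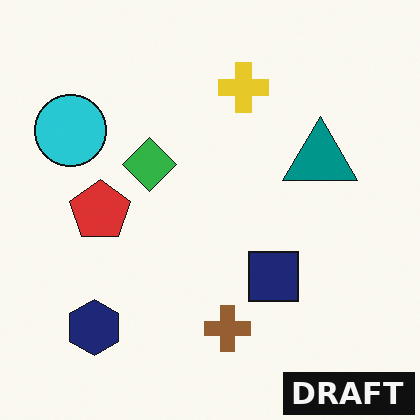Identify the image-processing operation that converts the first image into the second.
The image was watermarked with the text "DRAFT" in the lower-right corner.

A dark label reading "DRAFT" appears in the lower-right corner.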